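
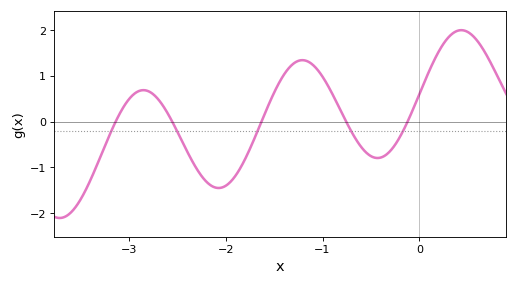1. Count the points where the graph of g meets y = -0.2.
5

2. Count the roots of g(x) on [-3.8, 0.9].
5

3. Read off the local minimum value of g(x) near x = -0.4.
-0.8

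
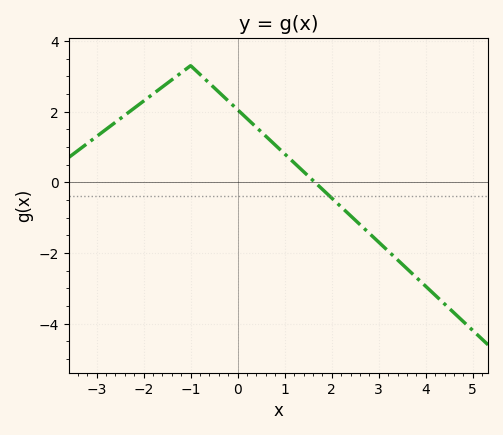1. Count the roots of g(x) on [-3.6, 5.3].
1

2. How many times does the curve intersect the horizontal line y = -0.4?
1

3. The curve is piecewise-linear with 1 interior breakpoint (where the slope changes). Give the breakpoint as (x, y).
(-1, 3.3)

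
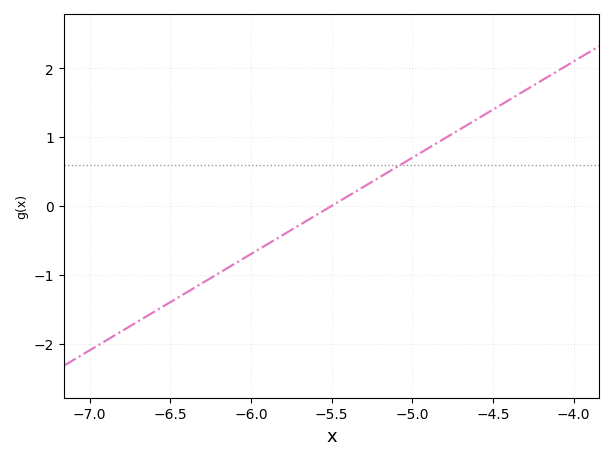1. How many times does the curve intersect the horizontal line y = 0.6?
1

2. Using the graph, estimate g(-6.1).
-0.8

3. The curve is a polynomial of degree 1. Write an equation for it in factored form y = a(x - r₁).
y = 1.4(x + 5.5)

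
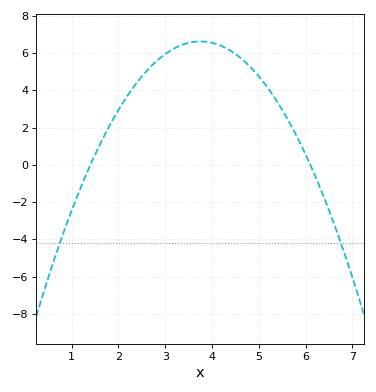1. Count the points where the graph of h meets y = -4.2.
2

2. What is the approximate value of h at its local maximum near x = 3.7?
6.6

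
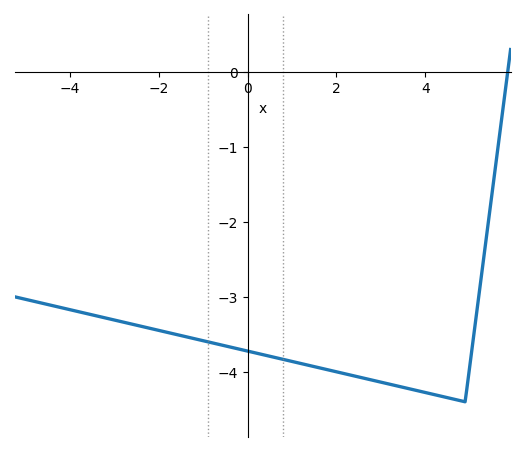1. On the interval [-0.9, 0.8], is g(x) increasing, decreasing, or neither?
decreasing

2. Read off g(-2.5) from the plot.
-3.4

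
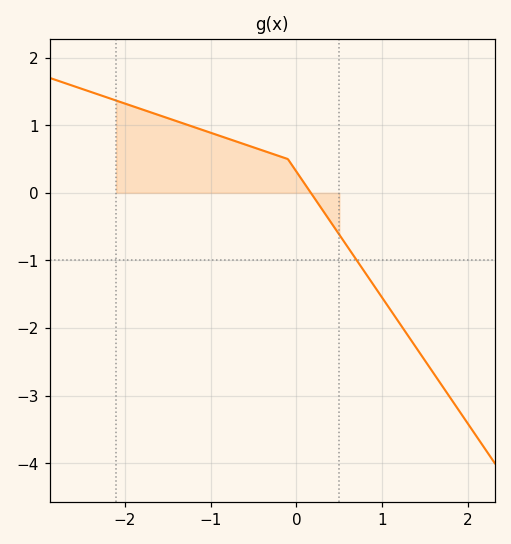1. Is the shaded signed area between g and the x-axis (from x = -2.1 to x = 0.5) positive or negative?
positive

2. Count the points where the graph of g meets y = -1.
1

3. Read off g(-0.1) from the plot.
0.5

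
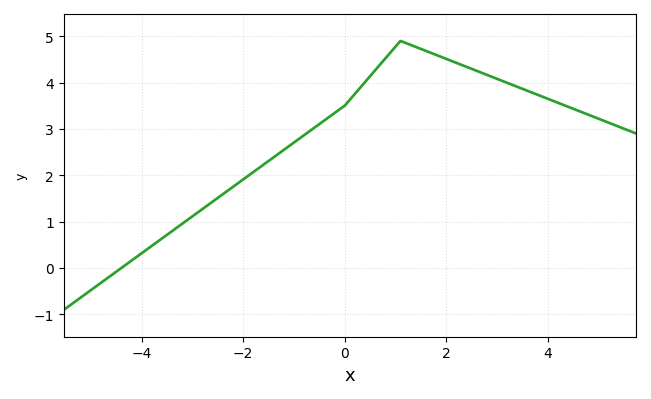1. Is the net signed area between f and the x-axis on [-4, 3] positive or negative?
positive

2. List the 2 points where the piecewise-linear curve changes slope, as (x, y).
(0, 3.5); (1.1, 4.9)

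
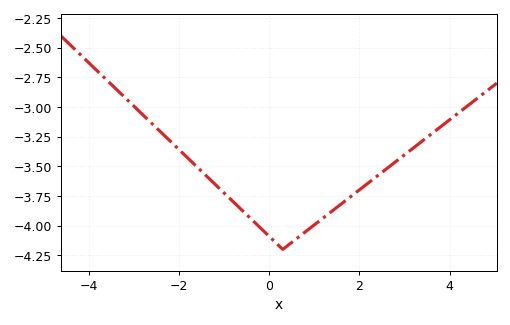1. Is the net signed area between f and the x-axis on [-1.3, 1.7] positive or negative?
negative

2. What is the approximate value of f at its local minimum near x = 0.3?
-4.2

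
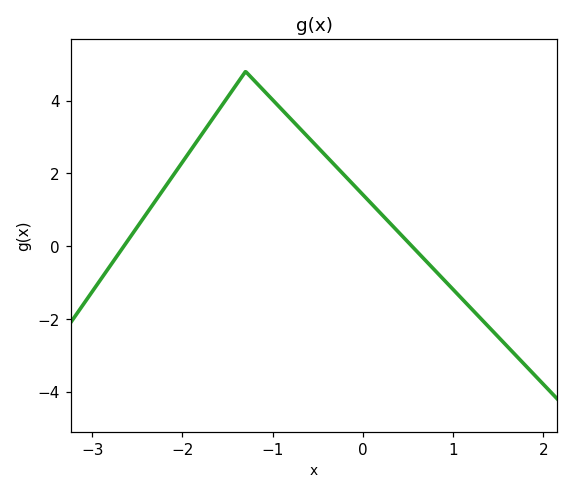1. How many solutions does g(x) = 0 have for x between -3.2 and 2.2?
2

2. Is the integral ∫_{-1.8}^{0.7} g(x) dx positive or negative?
positive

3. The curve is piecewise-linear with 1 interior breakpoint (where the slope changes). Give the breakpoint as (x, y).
(-1.3, 4.8)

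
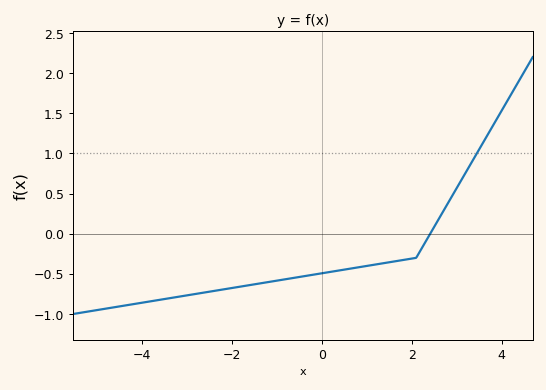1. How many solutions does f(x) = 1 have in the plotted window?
1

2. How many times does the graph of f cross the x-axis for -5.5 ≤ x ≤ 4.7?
1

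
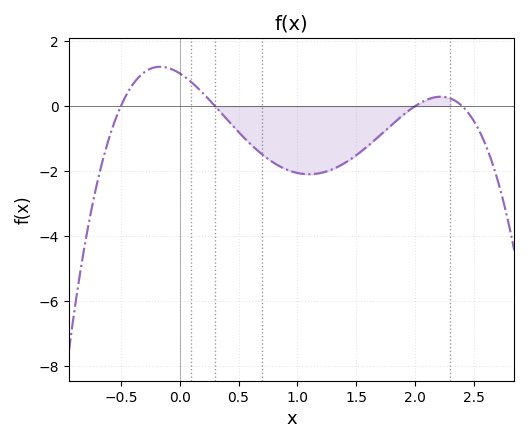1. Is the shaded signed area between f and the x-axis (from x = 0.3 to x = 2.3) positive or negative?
negative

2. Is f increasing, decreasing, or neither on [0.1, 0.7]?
decreasing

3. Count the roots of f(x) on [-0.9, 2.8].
4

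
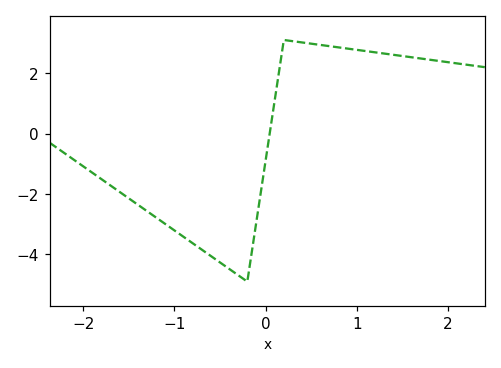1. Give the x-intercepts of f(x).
0.045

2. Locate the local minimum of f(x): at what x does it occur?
-0.202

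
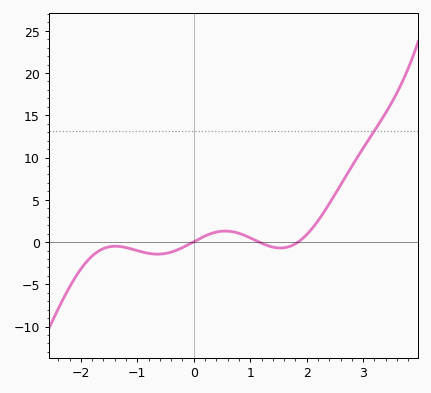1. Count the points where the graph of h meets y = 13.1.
1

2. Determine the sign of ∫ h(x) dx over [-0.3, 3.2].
positive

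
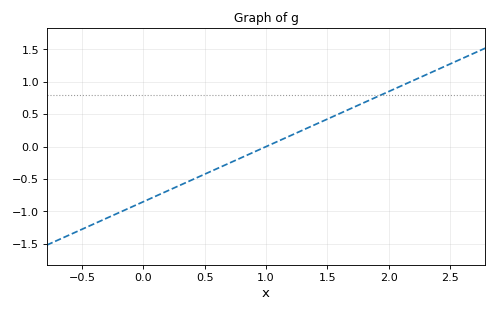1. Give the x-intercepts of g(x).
1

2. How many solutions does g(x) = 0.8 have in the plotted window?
1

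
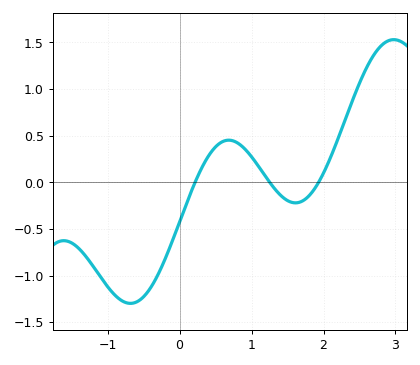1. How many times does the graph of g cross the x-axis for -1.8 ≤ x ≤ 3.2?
3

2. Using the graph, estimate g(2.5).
1.06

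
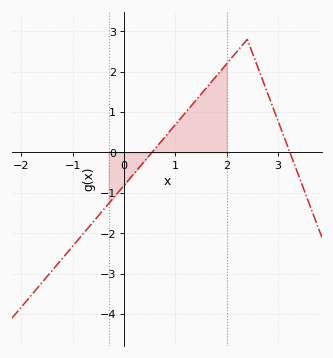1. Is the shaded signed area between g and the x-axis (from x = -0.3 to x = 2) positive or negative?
positive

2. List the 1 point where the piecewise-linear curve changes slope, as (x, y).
(2.4, 2.8)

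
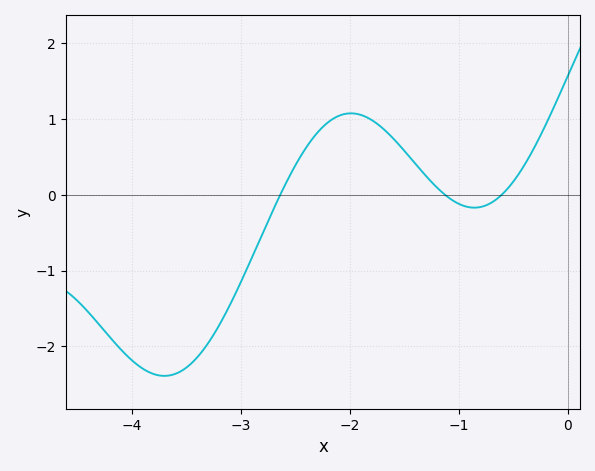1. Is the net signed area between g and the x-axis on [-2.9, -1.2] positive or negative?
positive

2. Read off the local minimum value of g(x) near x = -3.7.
-2.4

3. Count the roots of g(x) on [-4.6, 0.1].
3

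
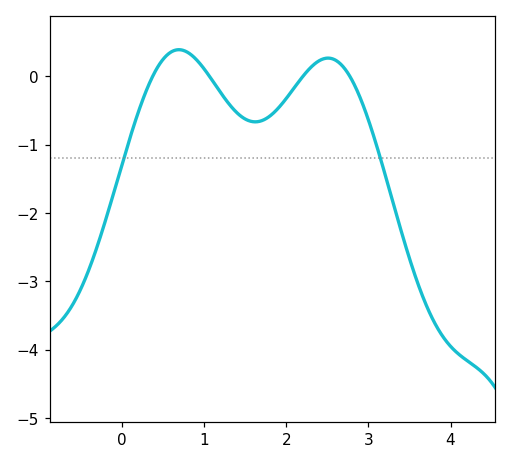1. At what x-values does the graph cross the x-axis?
0.4, 1.1, 2.2, 2.8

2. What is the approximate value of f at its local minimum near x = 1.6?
-0.7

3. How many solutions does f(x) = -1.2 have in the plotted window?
2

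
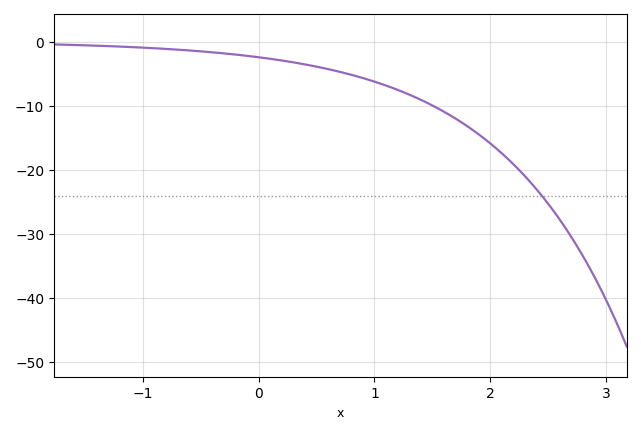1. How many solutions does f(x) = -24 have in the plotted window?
1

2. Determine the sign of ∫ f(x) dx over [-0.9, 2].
negative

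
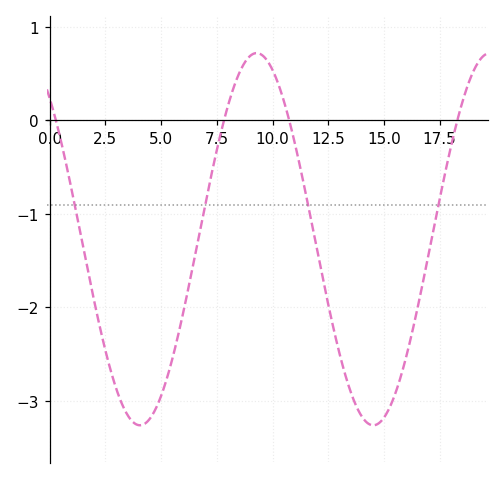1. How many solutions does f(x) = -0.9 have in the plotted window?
4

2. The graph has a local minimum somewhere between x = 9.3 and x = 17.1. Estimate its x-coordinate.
14.5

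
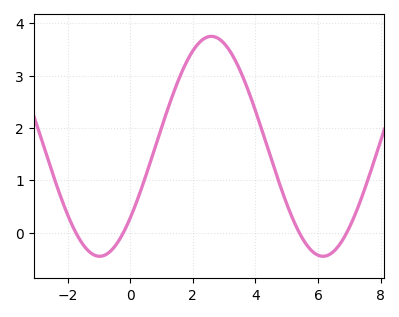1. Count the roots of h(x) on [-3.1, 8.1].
4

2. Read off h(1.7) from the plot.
3.1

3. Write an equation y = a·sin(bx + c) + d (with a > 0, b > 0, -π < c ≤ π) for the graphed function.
y = 2.1sin(0.88x - 0.71) + 1.65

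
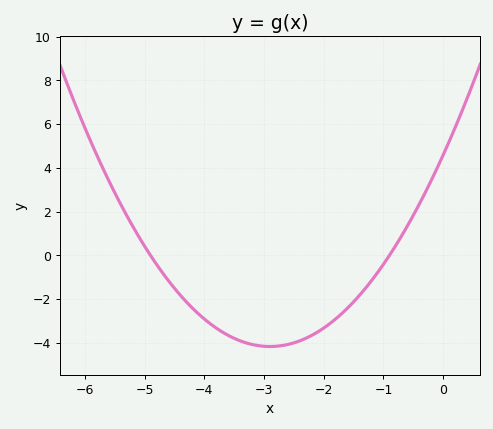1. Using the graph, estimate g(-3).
-4.15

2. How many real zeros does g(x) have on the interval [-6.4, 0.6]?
2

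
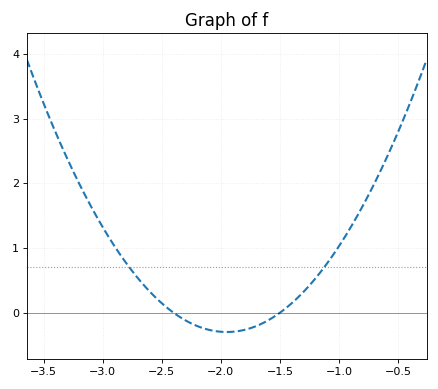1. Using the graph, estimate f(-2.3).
-0.118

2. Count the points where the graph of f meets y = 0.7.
2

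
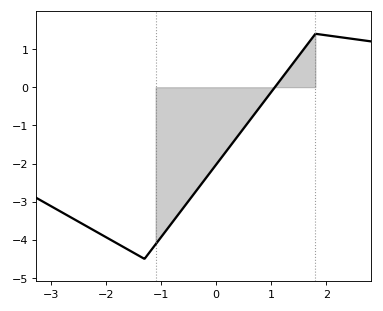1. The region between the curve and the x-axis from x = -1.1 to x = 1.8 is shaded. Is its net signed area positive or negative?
negative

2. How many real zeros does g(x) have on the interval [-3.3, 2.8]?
1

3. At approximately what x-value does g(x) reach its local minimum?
-1.3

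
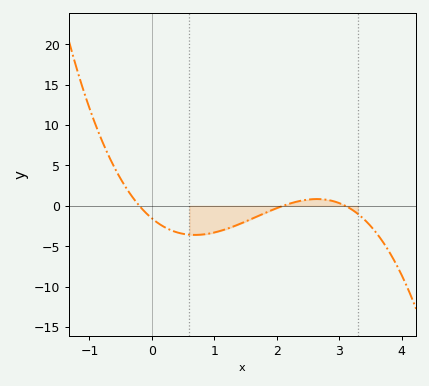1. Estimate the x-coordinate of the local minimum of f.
0.69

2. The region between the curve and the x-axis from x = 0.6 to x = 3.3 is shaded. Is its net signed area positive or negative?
negative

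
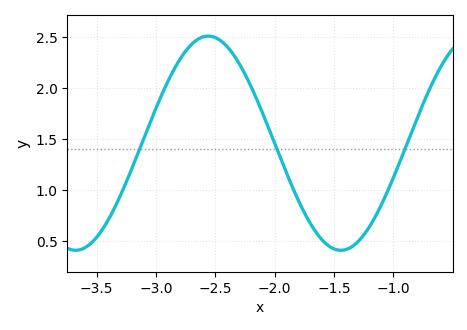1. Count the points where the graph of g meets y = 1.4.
3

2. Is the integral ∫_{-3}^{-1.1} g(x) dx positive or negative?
positive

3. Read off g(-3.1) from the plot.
1.5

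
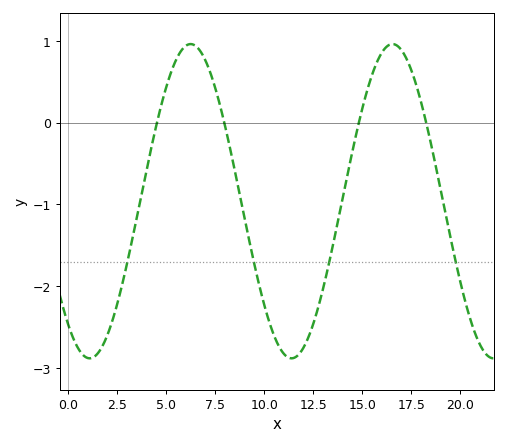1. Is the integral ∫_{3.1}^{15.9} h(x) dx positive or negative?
negative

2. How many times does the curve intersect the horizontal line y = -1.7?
4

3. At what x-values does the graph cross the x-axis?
4.53, 7.97, 14.8, 18.3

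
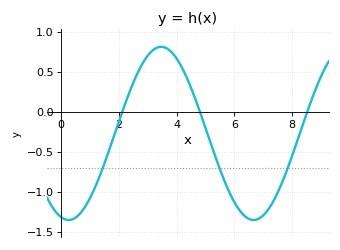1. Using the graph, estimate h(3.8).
0.75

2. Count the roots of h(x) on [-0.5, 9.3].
3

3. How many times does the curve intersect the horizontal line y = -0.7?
3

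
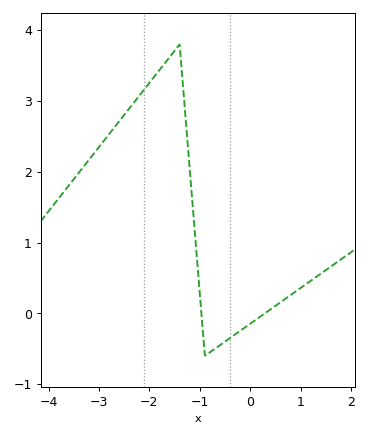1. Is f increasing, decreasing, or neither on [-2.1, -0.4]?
neither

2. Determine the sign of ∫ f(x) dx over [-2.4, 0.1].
positive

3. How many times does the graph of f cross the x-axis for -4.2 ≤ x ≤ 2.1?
2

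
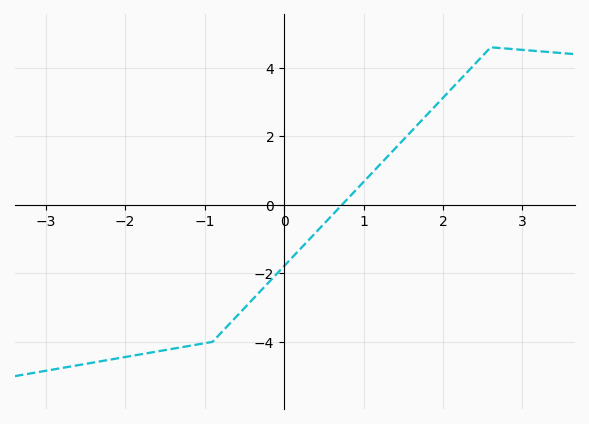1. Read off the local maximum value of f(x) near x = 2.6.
4.6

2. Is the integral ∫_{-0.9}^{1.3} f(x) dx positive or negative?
negative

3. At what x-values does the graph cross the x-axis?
0.7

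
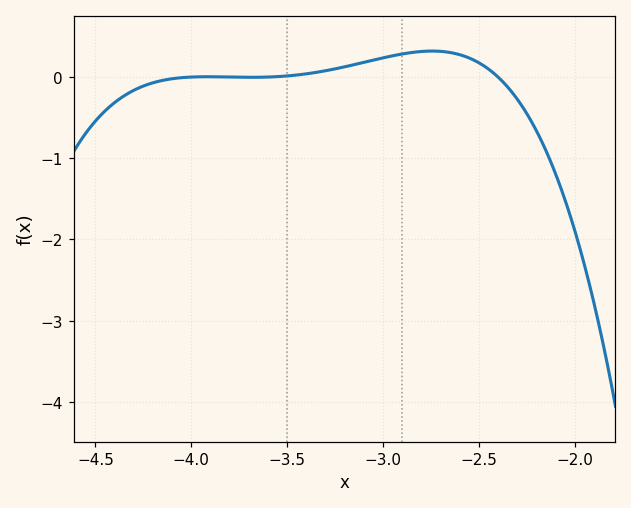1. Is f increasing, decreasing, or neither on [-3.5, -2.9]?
increasing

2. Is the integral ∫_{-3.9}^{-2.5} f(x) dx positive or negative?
positive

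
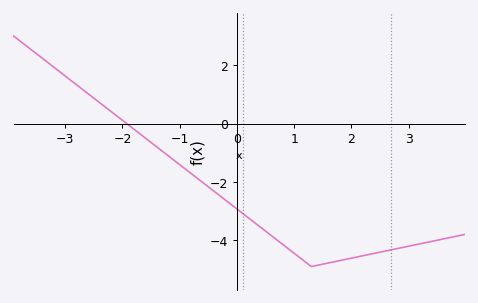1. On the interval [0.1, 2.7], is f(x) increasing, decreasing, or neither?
neither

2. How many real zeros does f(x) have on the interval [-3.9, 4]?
1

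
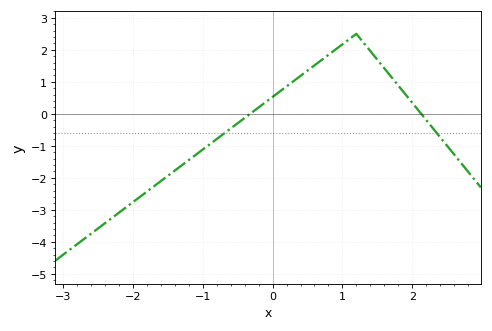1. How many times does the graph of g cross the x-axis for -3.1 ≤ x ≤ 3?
2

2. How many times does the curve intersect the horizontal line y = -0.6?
2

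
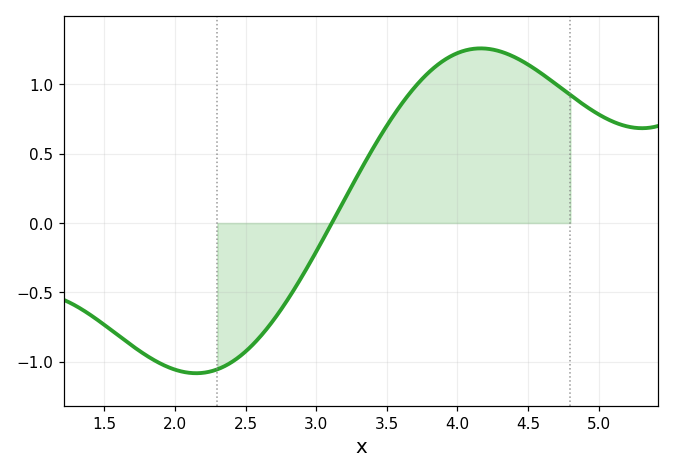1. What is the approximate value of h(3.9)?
1.17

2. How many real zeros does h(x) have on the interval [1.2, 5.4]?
1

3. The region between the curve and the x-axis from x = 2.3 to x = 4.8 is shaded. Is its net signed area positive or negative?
positive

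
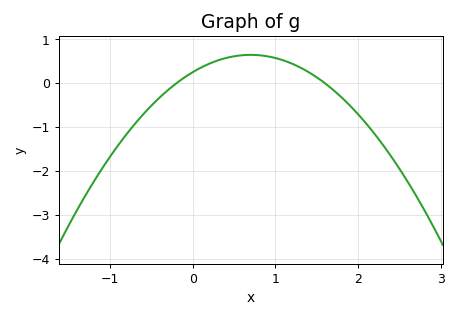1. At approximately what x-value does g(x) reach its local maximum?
0.7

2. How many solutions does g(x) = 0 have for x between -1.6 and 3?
2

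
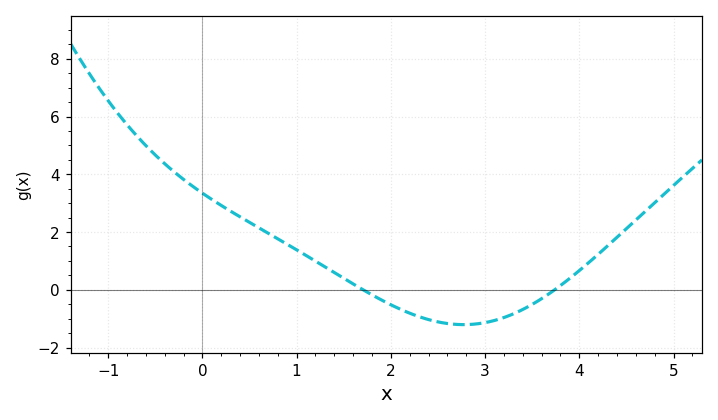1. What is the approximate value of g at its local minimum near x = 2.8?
-1.2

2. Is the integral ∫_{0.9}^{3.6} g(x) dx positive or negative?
negative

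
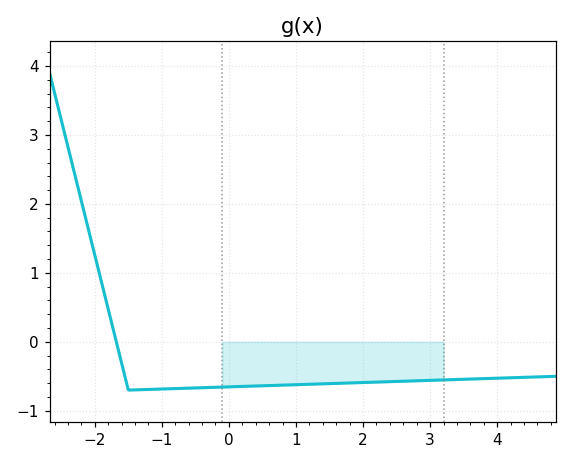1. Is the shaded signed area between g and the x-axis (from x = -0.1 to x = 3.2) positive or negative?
negative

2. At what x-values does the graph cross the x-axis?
-1.68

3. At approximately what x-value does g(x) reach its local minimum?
-1.5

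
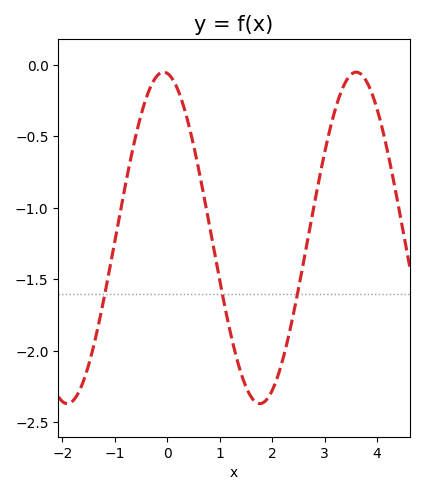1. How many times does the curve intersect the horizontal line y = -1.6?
3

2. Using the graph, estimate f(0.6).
-0.75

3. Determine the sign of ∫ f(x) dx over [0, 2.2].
negative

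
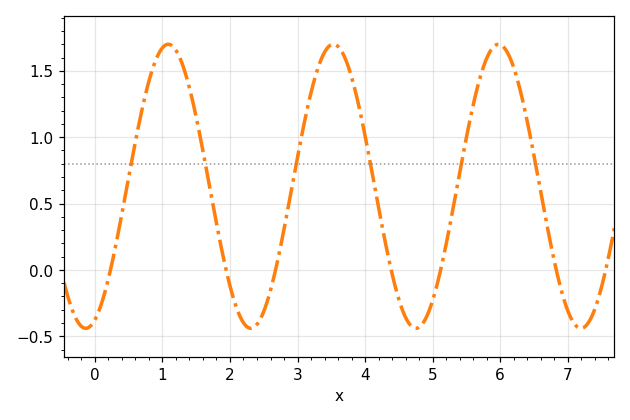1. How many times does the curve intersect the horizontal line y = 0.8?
6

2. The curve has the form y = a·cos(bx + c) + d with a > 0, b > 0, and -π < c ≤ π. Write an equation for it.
y = 1.07cos(2.57x - 2.79) + 0.63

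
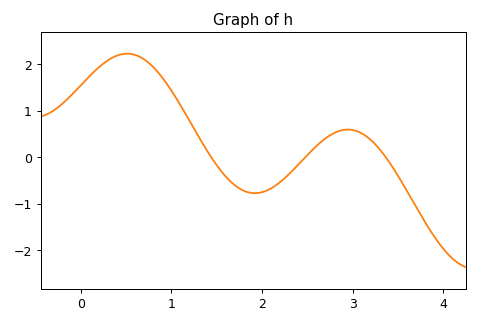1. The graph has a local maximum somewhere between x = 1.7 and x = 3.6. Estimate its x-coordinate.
2.9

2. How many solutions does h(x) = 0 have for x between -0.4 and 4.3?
3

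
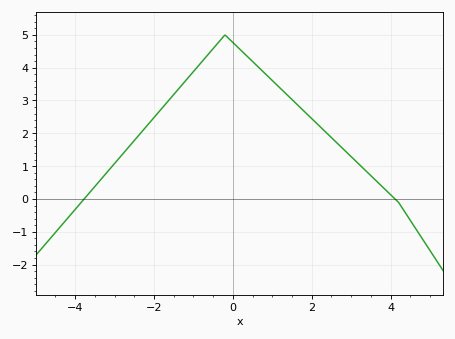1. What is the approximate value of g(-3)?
1.1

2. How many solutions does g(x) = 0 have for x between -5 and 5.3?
2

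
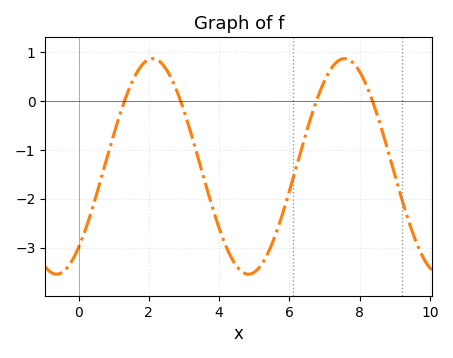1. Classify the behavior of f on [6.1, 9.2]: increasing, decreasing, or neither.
neither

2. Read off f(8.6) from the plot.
-0.5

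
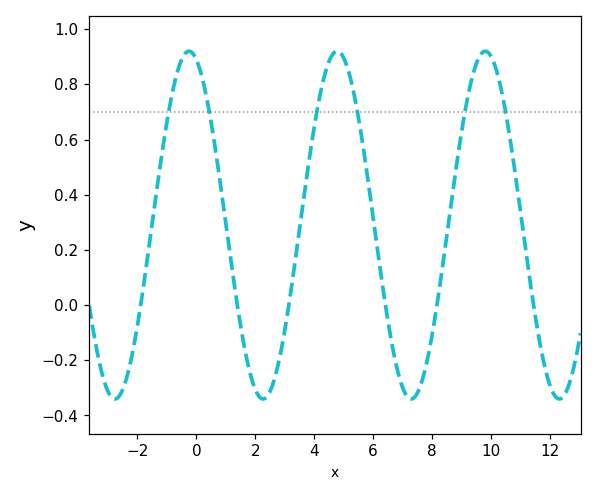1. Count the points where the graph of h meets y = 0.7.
6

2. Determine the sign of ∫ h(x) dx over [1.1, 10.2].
positive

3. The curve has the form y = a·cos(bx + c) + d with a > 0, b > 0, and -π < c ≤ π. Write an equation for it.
y = 0.63cos(1.25x + 0.312) + 0.29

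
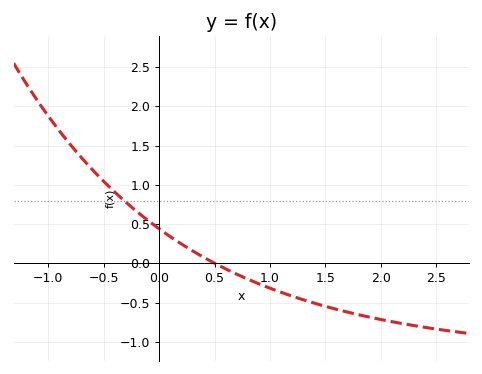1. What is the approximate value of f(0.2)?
0.248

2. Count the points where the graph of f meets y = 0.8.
1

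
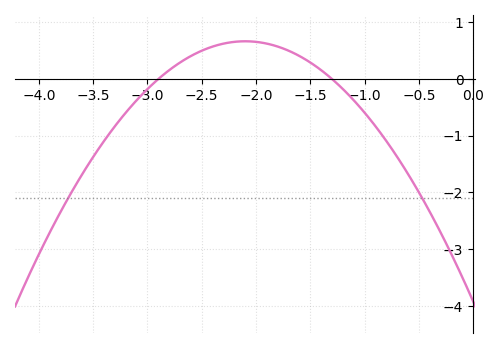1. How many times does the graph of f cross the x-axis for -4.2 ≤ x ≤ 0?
2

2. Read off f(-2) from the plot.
0.655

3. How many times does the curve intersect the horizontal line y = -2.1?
2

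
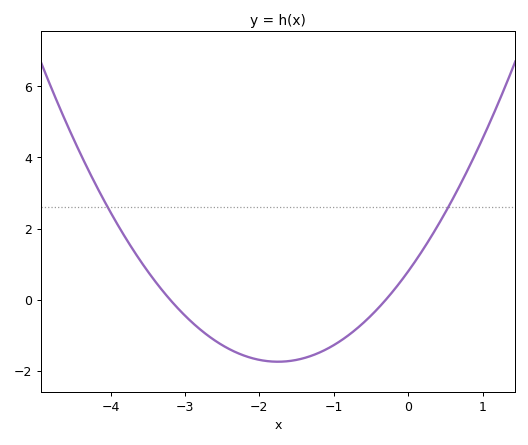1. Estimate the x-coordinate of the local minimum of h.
-1.8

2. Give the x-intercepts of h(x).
-3.2, -0.3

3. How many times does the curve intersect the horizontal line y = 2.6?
2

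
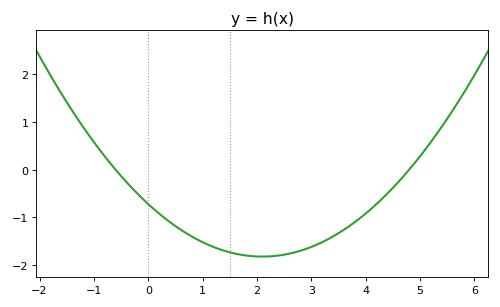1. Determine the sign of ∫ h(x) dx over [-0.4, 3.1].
negative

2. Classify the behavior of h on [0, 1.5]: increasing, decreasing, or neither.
decreasing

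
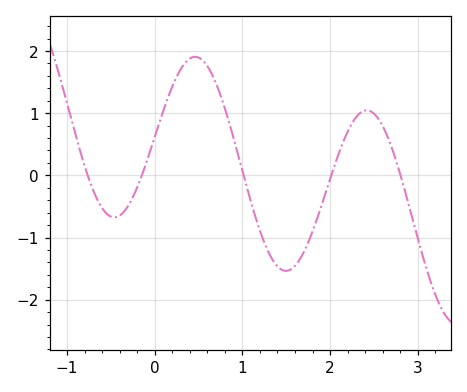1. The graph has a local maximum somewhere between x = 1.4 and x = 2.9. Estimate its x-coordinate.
2.4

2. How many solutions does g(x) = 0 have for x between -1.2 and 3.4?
5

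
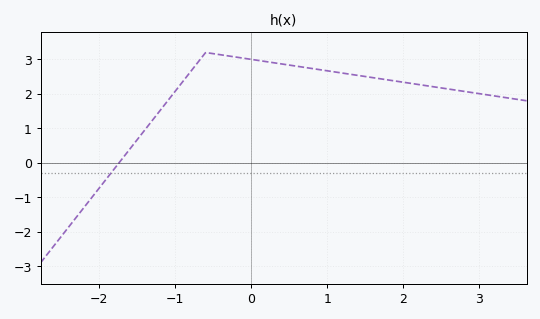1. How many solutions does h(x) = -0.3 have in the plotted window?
1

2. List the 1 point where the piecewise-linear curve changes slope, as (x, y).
(-0.6, 3.2)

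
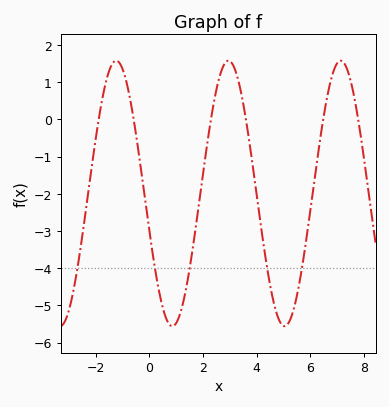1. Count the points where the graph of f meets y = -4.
5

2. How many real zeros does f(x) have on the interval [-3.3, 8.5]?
6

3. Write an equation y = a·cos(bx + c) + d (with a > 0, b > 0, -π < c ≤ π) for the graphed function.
y = 3.57cos(1.5x + 1.86) - 1.99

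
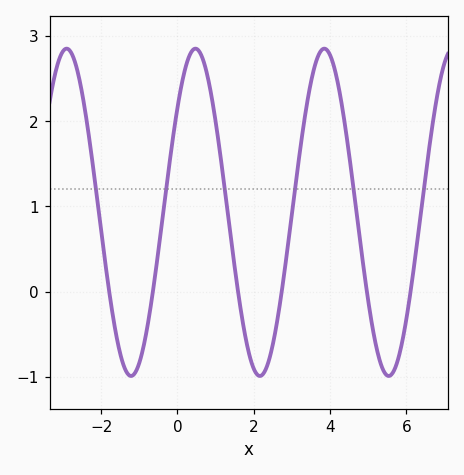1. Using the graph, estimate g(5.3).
-0.802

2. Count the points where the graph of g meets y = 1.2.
6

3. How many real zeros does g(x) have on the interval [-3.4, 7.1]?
6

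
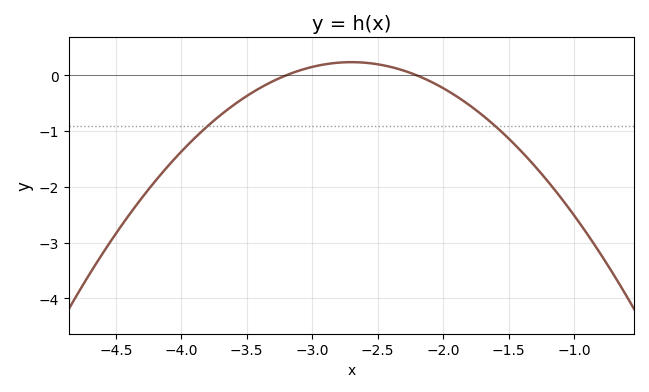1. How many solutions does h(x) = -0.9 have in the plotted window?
2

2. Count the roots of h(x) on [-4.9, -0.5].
2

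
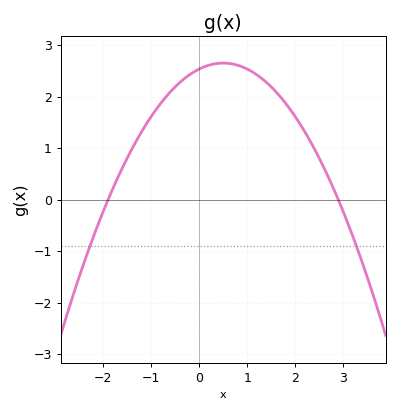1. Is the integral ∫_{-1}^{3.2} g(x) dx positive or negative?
positive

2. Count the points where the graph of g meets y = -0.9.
2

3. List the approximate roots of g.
-1.9, 2.9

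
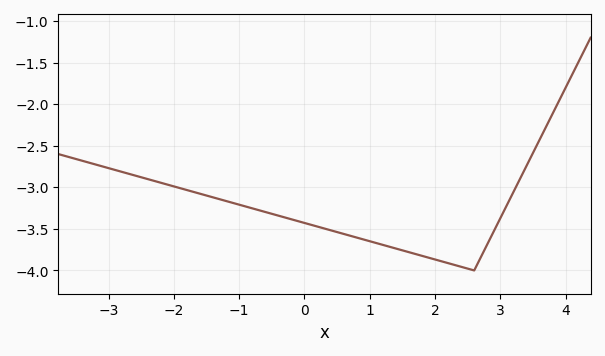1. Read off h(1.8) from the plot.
-3.82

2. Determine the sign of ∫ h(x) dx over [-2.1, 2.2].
negative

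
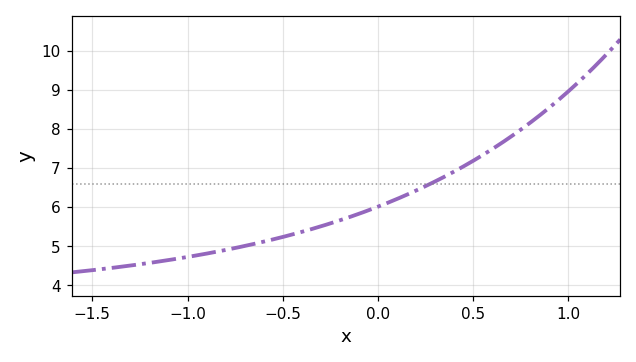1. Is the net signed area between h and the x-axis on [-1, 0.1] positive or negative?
positive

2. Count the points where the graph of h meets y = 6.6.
1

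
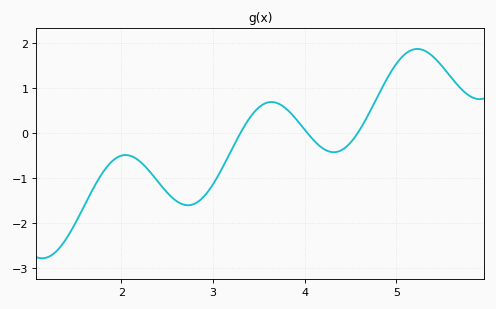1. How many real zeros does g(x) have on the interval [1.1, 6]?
3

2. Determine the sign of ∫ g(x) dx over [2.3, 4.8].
negative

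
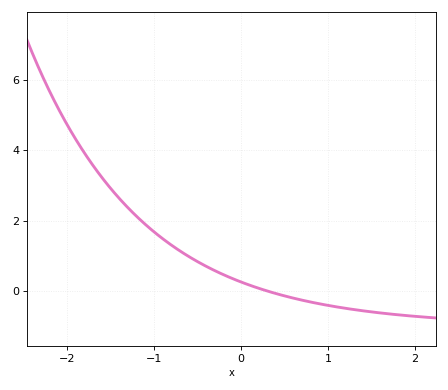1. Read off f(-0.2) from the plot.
0.455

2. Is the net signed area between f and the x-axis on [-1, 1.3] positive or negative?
positive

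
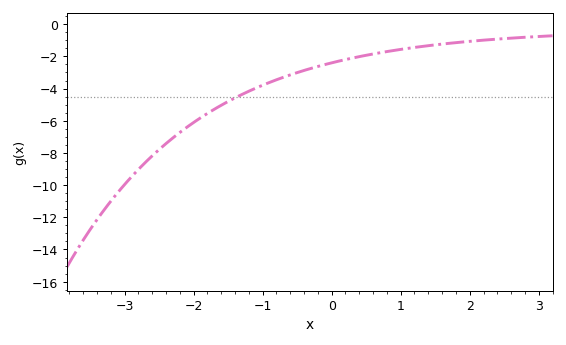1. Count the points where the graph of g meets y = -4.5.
1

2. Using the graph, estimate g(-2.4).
-7.42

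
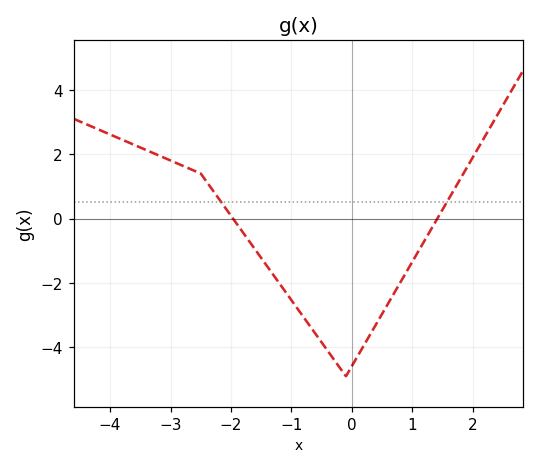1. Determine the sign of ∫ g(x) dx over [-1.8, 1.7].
negative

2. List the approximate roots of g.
-1.97, 1.41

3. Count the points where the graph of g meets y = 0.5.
2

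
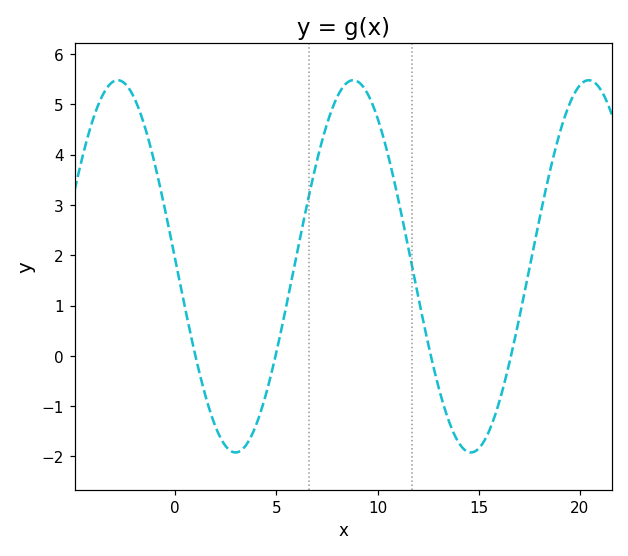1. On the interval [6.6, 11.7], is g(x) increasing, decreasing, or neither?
neither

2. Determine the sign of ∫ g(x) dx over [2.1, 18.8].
positive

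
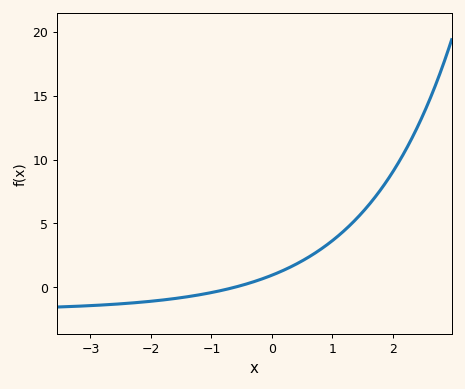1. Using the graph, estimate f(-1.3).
-0.5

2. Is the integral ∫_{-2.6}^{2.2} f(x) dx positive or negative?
positive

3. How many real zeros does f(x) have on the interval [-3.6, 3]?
1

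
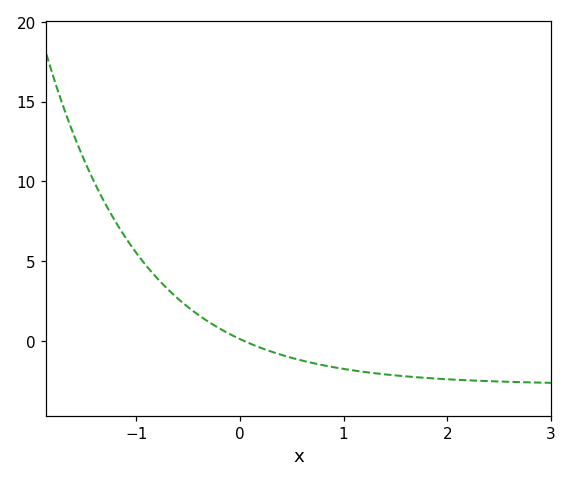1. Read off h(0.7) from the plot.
-1.38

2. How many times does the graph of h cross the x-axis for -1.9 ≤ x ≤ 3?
1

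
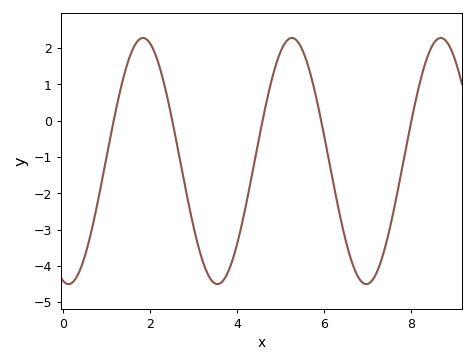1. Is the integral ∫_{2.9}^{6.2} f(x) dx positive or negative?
negative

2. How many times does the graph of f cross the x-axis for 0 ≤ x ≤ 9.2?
5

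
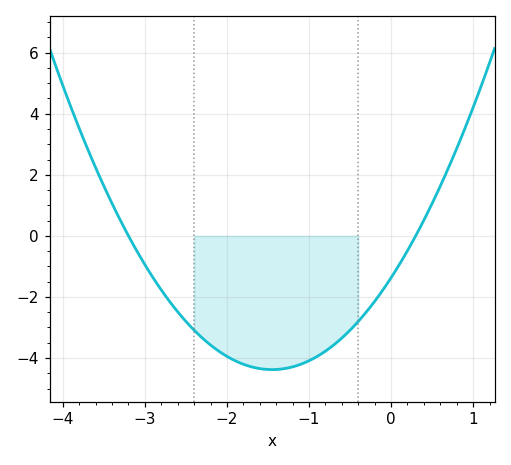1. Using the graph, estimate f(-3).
-1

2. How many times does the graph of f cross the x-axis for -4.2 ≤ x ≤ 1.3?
2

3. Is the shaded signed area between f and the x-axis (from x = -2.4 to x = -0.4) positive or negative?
negative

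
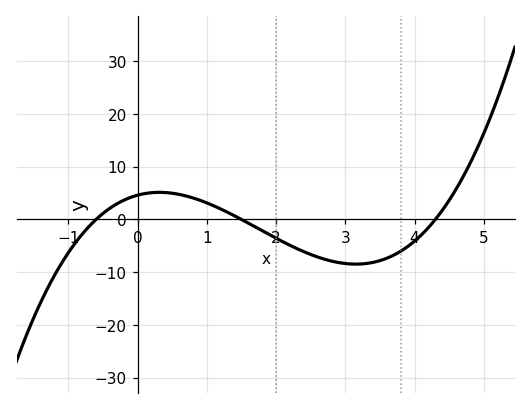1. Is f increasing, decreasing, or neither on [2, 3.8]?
neither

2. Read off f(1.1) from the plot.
3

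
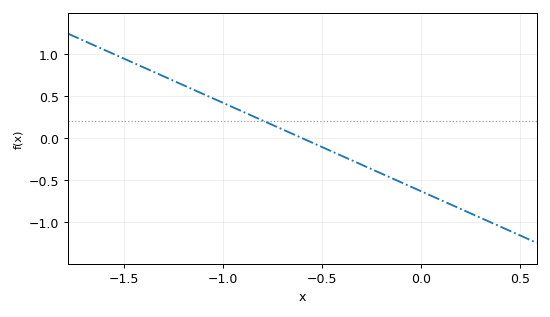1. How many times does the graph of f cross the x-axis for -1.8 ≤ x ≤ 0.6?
1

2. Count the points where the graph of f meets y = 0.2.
1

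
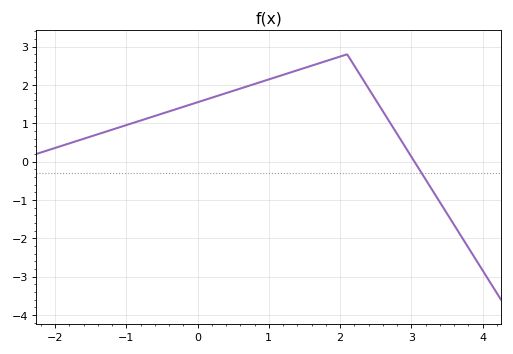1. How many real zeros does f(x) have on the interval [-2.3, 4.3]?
1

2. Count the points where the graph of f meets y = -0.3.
1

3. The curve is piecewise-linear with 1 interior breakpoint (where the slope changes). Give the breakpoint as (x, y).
(2.1, 2.8)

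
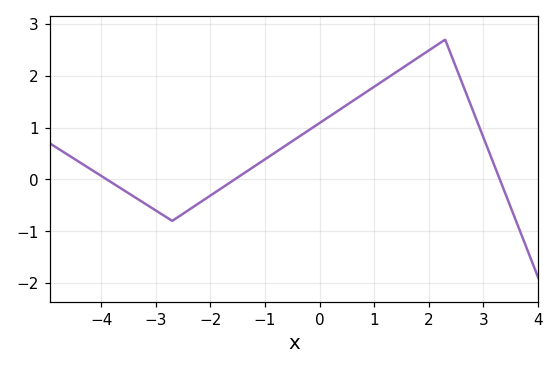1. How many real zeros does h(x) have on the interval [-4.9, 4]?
3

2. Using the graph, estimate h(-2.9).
-0.667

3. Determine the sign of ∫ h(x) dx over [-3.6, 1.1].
positive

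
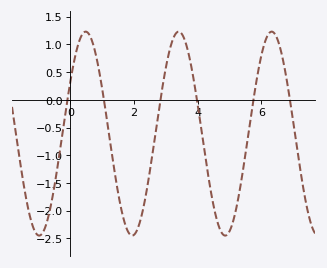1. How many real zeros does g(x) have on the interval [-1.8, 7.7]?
6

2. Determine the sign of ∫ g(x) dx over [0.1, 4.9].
negative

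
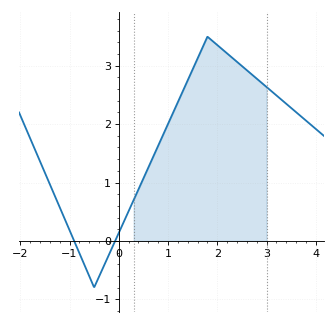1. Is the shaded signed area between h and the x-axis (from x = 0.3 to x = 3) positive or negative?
positive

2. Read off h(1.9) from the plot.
3.43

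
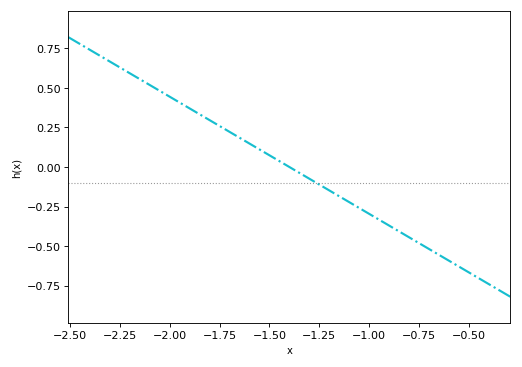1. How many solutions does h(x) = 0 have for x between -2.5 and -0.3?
1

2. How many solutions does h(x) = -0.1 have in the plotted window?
1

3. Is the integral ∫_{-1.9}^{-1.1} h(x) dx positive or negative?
positive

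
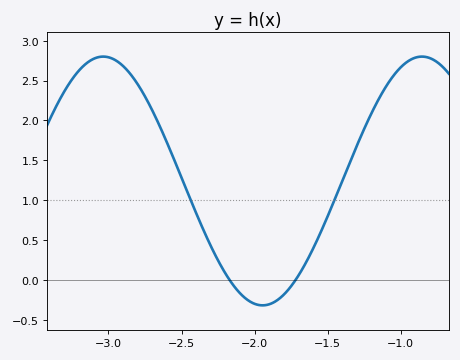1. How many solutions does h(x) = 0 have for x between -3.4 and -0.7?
2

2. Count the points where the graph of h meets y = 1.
2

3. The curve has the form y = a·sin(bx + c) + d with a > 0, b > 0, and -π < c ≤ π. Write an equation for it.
y = 1.56sin(2.88x - 2.25) + 1.24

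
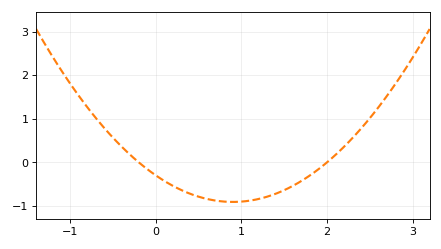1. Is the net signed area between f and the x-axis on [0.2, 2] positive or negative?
negative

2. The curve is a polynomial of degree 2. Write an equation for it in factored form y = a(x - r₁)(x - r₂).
y = 0.75(x + 0.2)(x - 2)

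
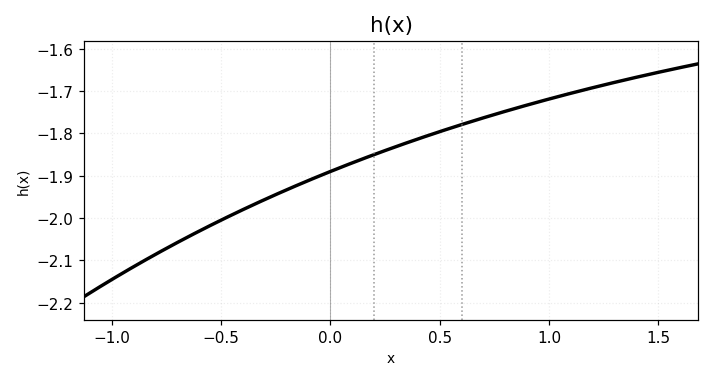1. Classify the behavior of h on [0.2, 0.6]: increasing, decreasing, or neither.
increasing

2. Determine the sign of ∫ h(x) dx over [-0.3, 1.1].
negative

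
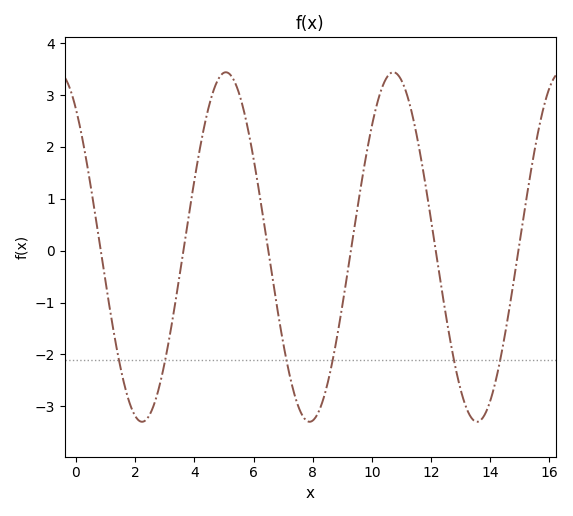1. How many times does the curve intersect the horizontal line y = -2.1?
6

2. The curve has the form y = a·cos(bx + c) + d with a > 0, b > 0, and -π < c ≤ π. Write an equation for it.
y = 3.37cos(1.11x + 0.662) + 0.07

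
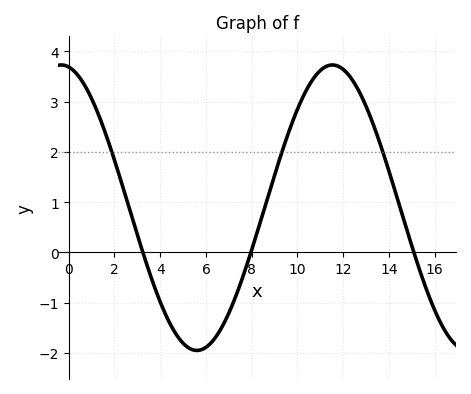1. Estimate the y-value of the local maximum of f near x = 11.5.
3.73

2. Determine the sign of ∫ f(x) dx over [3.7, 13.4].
positive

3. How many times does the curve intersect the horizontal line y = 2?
3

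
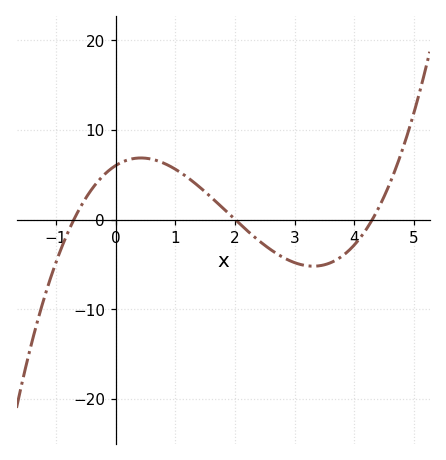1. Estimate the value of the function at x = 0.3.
7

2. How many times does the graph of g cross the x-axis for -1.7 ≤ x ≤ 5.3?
3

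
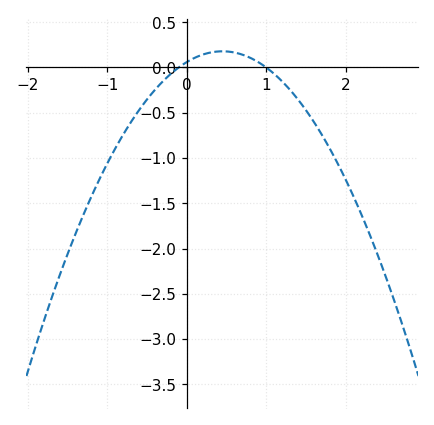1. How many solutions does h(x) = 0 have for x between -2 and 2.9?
2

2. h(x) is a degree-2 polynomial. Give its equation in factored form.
y = -0.59(x + 0.1)(x - 1)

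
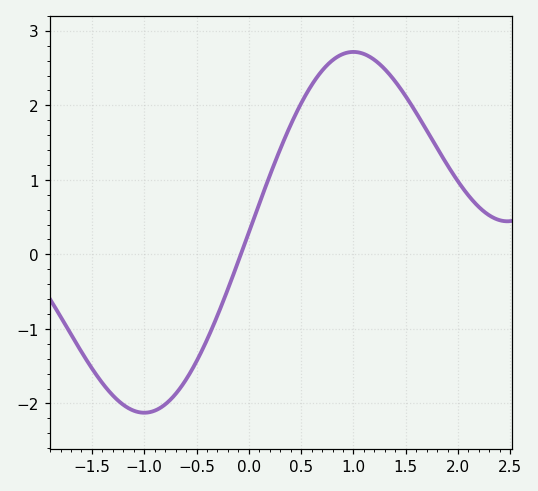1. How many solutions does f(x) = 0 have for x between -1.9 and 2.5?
1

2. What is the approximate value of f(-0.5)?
-1.4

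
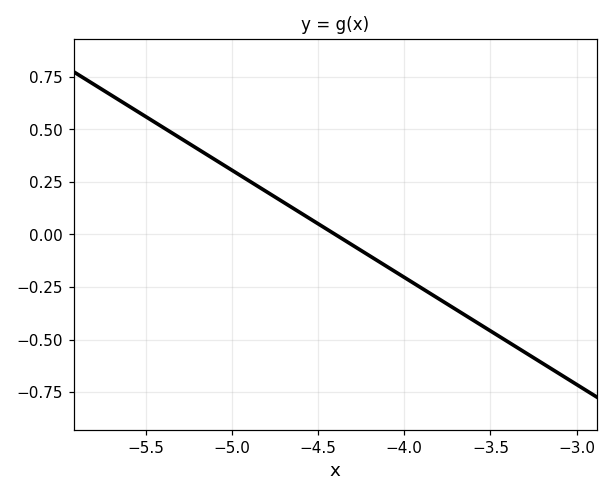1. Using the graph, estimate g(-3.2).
-0.612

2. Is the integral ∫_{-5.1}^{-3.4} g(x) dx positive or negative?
negative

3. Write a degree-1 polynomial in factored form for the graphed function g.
y = -0.51(x + 4.4)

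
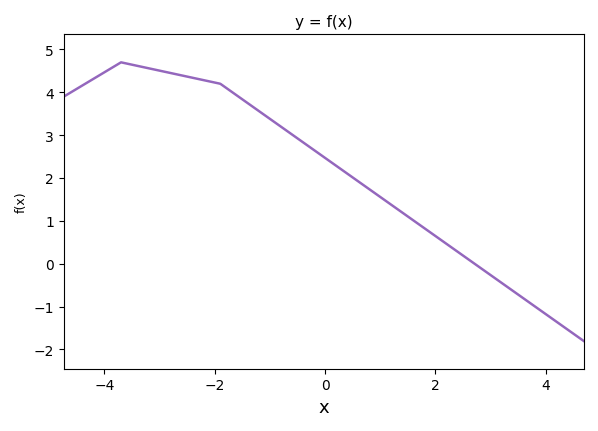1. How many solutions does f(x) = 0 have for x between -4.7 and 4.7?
1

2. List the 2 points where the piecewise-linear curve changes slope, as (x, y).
(-3.7, 4.7); (-1.9, 4.2)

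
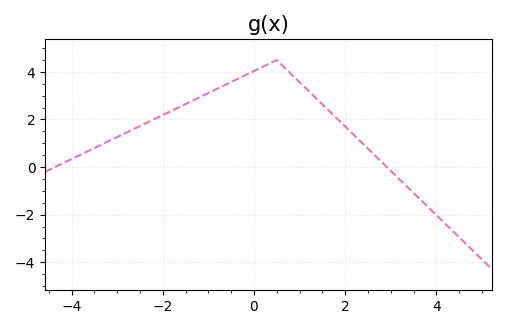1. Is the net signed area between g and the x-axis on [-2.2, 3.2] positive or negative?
positive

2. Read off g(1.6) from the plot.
2.4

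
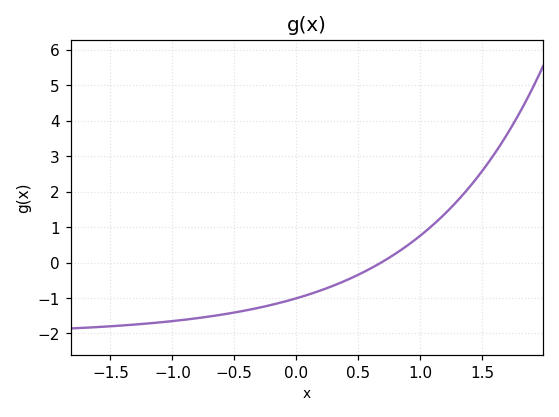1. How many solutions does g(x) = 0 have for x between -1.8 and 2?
1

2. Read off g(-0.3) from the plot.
-1.27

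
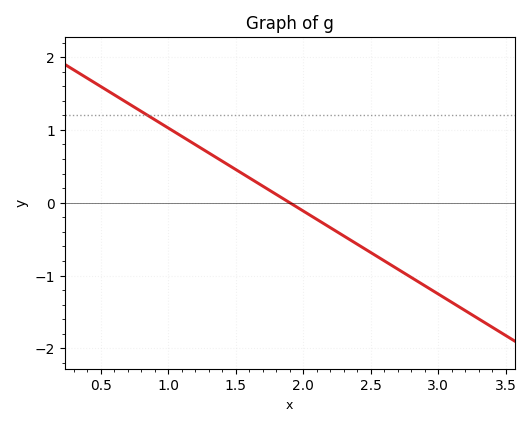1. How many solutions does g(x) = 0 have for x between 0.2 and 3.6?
1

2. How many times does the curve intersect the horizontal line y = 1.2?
1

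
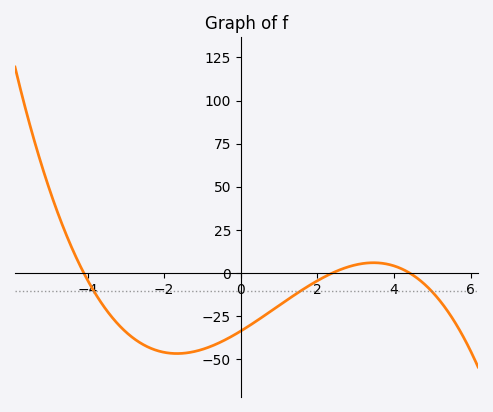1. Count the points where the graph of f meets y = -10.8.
3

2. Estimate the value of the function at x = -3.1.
-32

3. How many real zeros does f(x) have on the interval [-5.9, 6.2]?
3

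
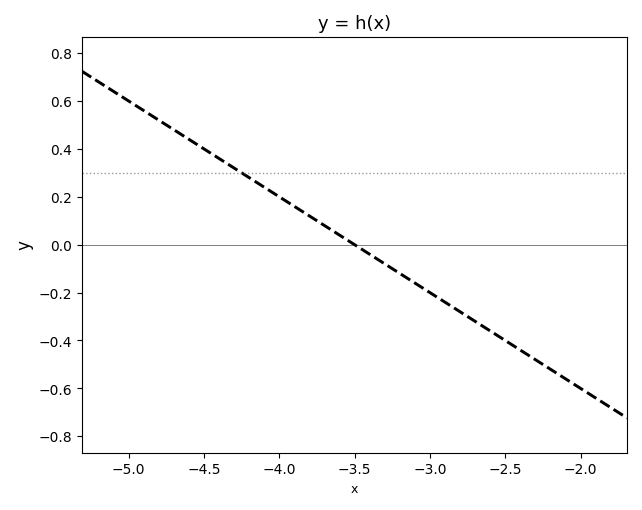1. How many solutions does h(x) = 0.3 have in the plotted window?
1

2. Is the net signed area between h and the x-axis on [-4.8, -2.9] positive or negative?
positive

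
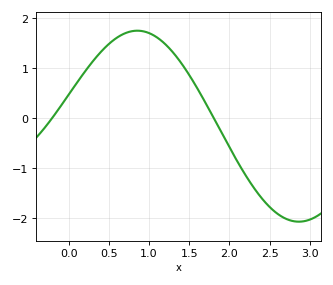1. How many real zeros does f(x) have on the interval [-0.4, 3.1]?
2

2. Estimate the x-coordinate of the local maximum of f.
0.854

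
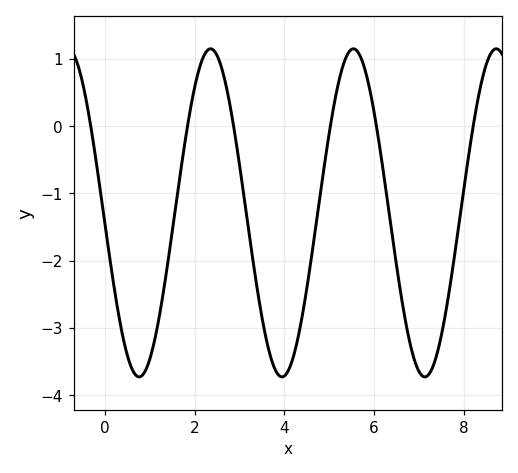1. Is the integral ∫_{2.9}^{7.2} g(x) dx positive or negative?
negative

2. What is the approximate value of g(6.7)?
-2.89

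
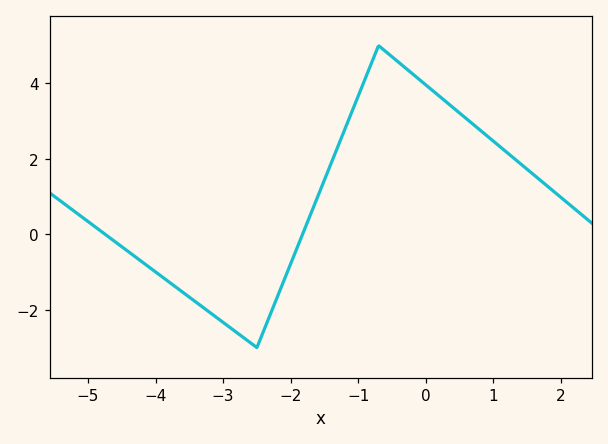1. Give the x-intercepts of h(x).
-4.75, -1.83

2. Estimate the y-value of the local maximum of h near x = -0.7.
5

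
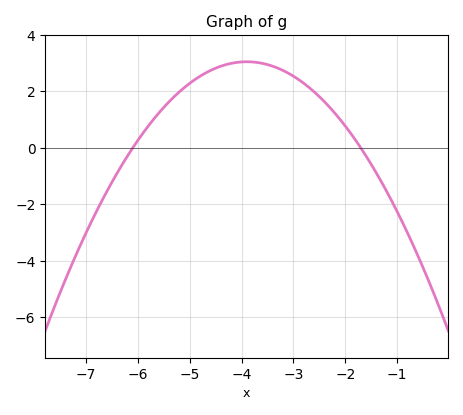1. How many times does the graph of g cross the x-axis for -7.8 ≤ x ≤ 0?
2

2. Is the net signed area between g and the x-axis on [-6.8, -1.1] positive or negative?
positive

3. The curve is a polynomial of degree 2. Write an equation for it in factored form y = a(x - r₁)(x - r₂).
y = -0.63(x + 6.1)(x + 1.7)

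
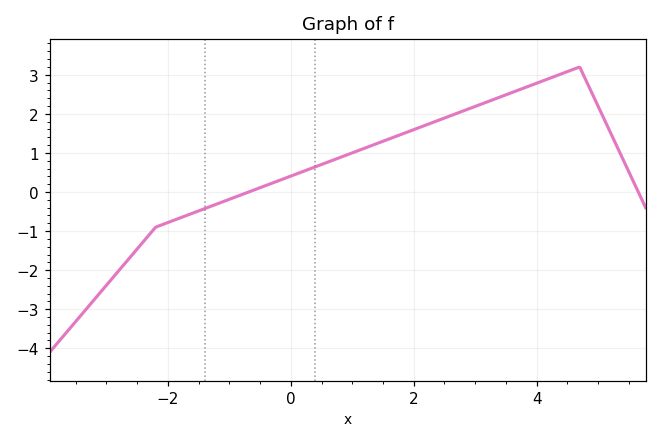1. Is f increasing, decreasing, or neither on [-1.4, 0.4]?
increasing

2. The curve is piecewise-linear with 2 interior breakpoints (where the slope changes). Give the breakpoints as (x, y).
(-2.2, -0.9); (4.7, 3.2)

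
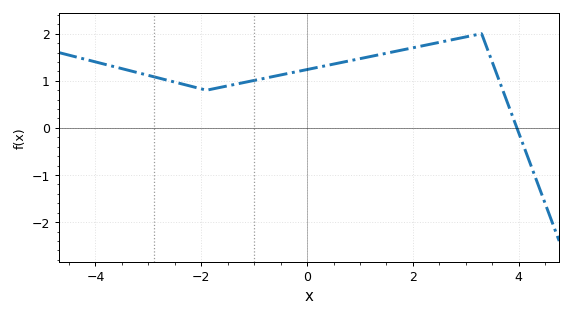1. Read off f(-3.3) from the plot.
1.2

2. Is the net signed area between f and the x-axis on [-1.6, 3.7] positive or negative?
positive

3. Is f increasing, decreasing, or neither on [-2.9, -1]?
neither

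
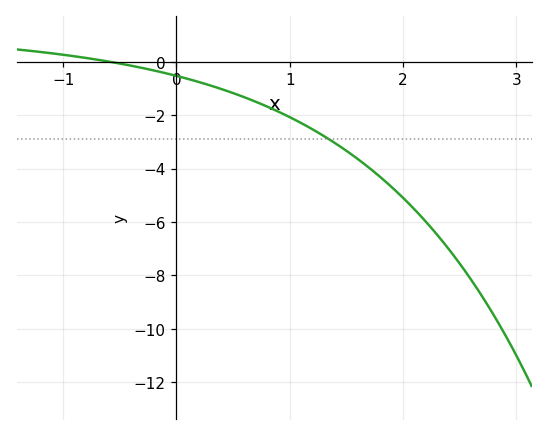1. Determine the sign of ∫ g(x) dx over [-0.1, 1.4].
negative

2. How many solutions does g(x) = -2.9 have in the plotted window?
1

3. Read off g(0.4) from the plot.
-1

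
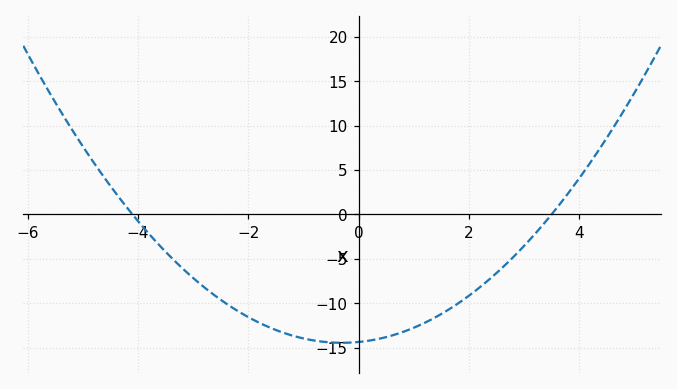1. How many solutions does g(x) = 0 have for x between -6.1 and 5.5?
2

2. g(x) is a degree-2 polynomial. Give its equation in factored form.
y = 1(x + 4.1)(x - 3.5)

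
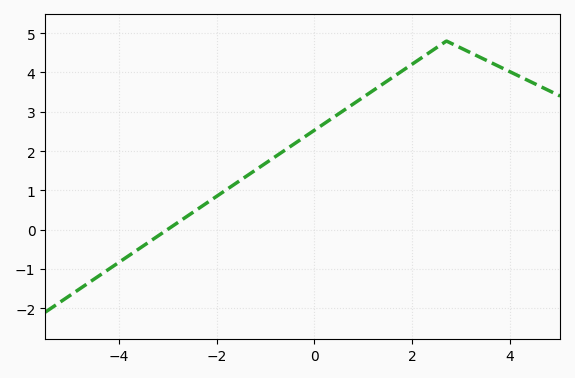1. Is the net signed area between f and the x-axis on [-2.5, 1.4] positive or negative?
positive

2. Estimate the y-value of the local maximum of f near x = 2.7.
4.8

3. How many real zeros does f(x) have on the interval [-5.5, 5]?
1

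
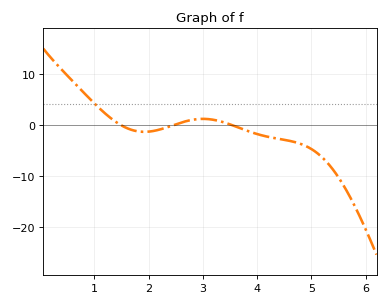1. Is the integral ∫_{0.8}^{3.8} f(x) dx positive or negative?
positive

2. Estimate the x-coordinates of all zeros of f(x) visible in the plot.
1.5, 2.44, 3.55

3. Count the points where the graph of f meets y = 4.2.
1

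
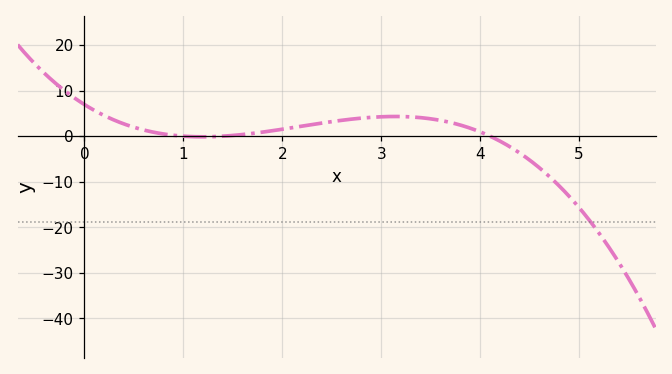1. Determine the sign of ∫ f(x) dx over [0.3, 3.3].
positive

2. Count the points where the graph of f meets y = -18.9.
1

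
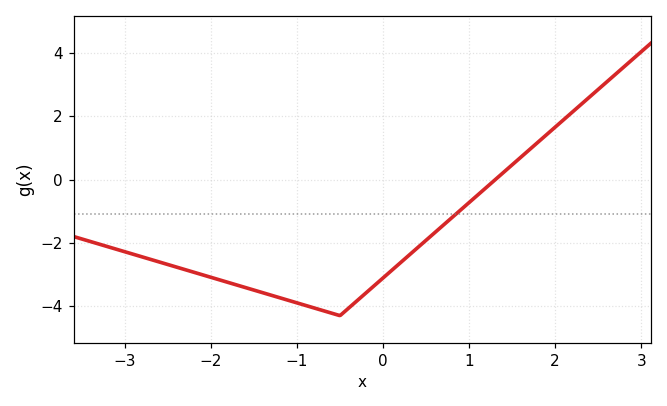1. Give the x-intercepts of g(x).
1.3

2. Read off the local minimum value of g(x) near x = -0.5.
-4.2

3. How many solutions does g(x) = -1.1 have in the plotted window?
1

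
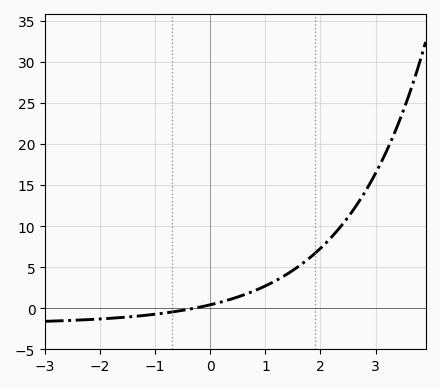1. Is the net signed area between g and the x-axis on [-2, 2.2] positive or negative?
positive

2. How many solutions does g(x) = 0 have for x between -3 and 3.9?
1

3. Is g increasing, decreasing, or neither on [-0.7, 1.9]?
increasing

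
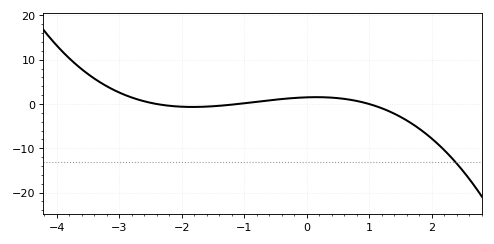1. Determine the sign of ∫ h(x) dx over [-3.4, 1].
positive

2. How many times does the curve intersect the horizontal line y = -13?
1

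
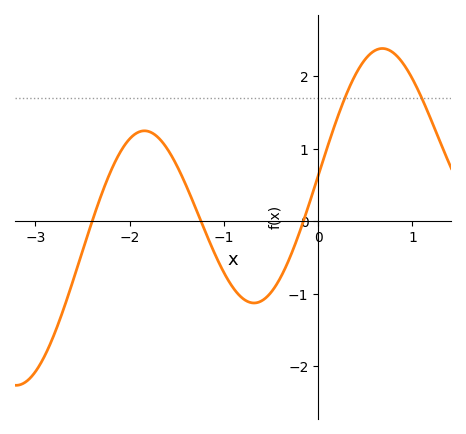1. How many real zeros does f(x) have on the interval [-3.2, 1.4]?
3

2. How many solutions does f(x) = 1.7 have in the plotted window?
2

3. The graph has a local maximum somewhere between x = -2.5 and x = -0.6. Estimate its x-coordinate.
-1.8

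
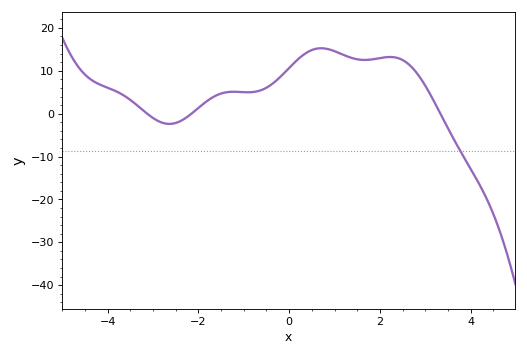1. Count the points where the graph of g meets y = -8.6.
1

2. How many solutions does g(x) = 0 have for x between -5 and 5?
3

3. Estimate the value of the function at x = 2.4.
12.9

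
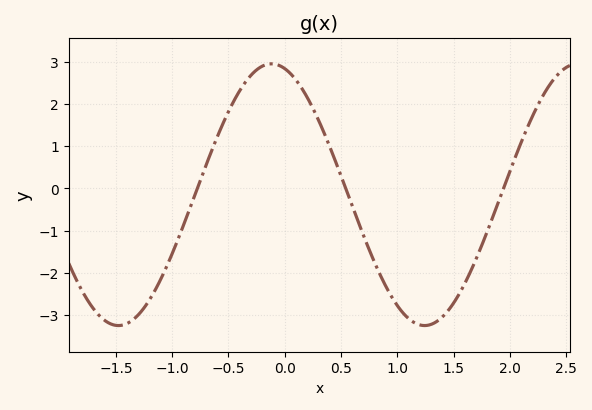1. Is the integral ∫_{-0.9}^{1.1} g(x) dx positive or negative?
positive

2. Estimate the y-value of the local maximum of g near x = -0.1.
2.9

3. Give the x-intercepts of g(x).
-0.8, 0.5, 1.9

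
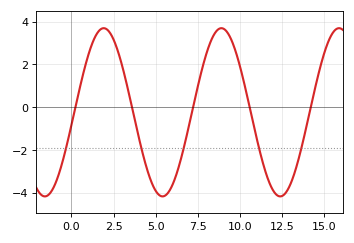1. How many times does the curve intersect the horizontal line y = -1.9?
5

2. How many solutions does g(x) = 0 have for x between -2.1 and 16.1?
5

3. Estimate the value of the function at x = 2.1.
3.63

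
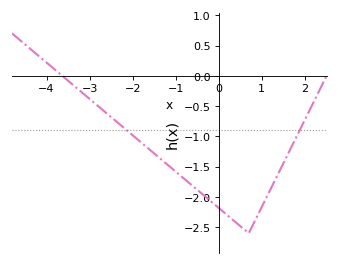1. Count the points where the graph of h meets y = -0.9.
2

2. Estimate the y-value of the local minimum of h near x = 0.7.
-2.6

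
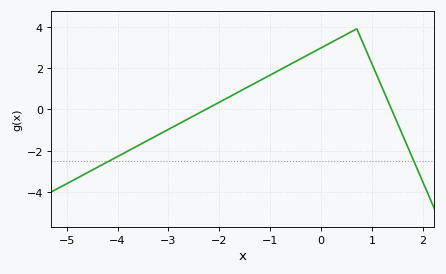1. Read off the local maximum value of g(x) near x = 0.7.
3.8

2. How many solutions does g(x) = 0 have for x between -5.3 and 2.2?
2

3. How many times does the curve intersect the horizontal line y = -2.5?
2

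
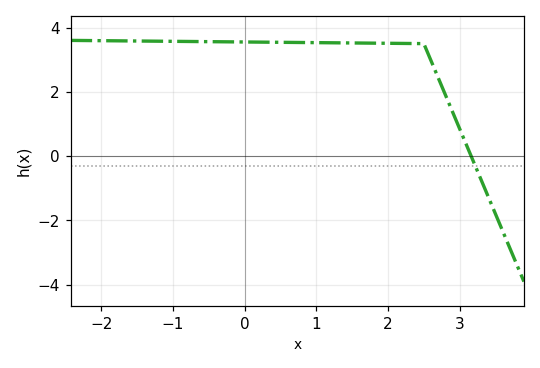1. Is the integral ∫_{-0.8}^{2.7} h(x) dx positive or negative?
positive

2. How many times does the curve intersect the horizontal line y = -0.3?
1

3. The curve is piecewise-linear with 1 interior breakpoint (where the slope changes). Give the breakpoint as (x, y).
(2.5, 3.5)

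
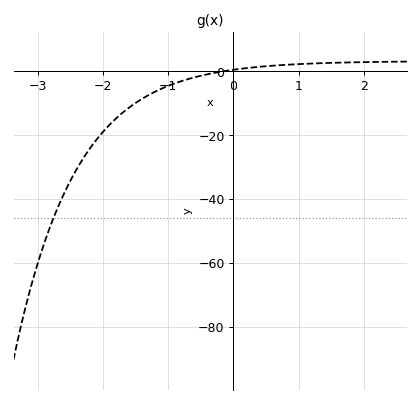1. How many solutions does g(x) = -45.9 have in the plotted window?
1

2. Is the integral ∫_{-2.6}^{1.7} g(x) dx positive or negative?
negative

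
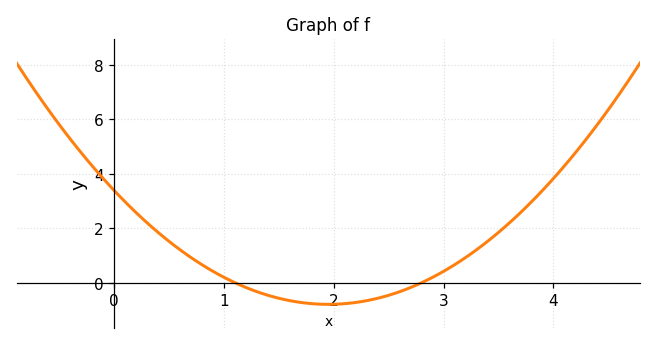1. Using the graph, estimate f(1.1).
0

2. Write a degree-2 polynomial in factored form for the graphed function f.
y = 1.1(x - 1.1)(x - 2.8)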